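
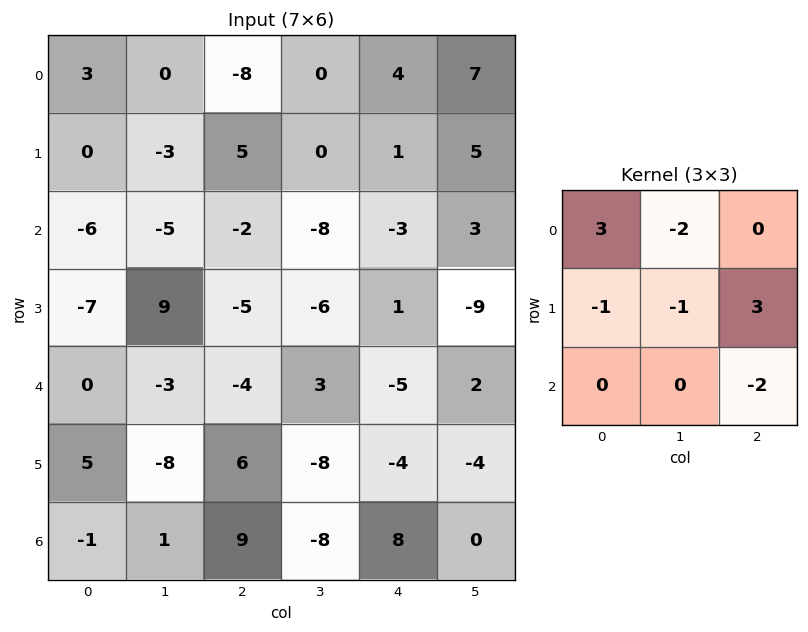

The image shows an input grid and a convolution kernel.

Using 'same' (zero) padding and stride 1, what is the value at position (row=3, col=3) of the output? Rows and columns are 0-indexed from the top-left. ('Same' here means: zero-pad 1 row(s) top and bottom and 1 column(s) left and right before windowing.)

The receptive field on the zero-padded input at this output position is [-2 -8 -3 / -5 -6 1 / -4 3 -5]. Elementwise product with the kernel and sum: -2·3 + -8·-2 + -5·-1 + -6·-1 + 1·3 + -5·-2.

34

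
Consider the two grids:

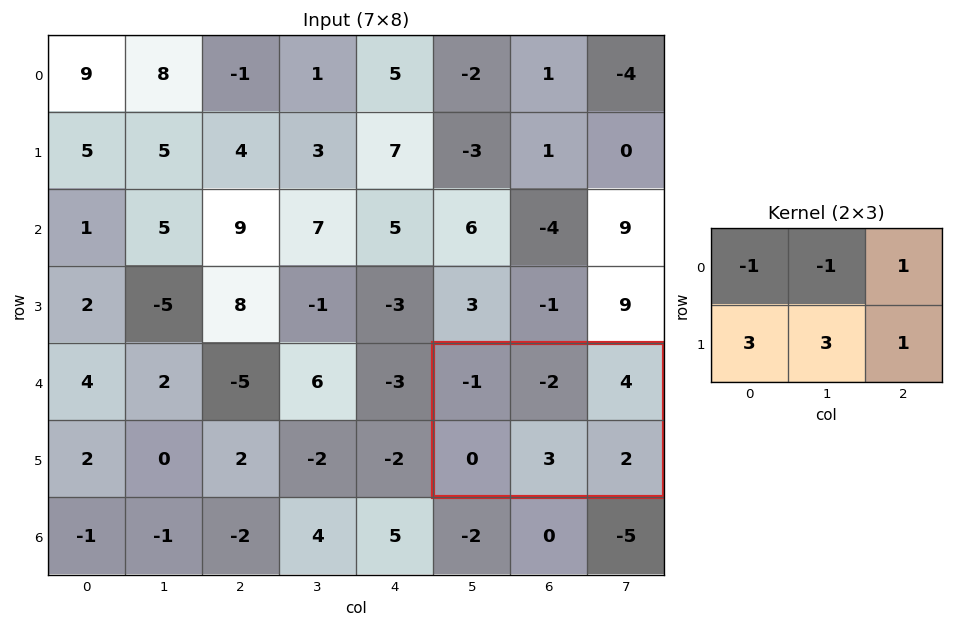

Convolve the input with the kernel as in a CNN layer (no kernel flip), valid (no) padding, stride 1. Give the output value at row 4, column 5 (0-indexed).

18

The receptive field on the input at this output position is [-1 -2 4 / 0 3 2]. Elementwise product with the kernel and sum: -1·-1 + -2·-1 + 4·1 + 0·3 + 3·3 + 2·1.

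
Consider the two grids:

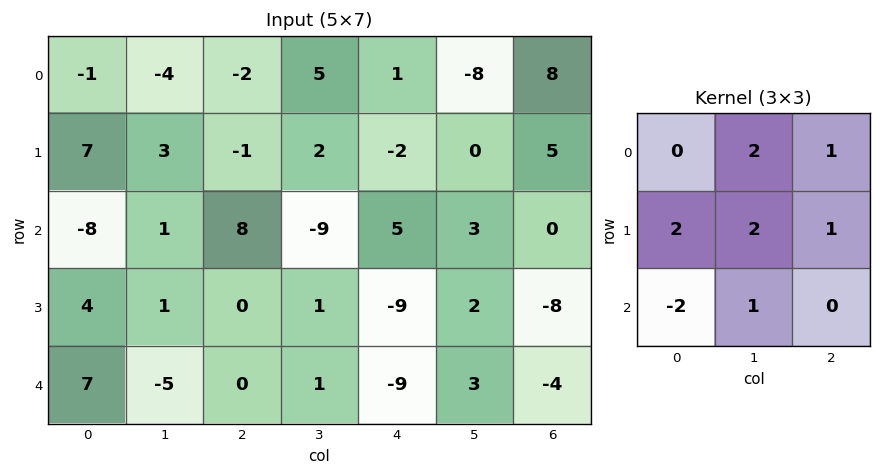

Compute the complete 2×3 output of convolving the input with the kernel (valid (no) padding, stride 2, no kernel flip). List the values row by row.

26 -14 -14
1 -19 5

Output[0,0]: The receptive field on the input at this output position is [-1 -4 -2 / 7 3 -1 / -8 1 8]. Elementwise product with the kernel and sum: -4·2 + -2·1 + 7·2 + 3·2 + -1·1 + -8·-2 + 1·1.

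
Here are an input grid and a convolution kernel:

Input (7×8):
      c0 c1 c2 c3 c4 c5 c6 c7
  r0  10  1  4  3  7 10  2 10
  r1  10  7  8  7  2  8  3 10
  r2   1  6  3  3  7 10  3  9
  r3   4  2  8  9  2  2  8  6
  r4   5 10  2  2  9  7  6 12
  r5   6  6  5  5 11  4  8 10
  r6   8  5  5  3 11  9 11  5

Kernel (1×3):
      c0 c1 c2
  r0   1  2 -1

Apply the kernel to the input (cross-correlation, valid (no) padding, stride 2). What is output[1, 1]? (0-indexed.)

The receptive field on the input at this output position is [3 3 7]. Elementwise product with the kernel and sum: 3·1 + 3·2 + 7·-1.

2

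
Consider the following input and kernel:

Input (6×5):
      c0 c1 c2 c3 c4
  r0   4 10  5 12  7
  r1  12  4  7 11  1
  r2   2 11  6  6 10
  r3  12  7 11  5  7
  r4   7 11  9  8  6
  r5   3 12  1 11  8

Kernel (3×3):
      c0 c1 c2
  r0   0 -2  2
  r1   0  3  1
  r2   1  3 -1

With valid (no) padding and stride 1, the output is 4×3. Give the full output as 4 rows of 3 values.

38 69 38
67 67 27
53 68 57
88 27 60

Output[0,0]: The receptive field on the input at this output position is [4 10 5 / 12 4 7 / 2 11 6]. Elementwise product with the kernel and sum: 10·-2 + 5·2 + 4·3 + 7·1 + 2·1 + 11·3 + 6·-1.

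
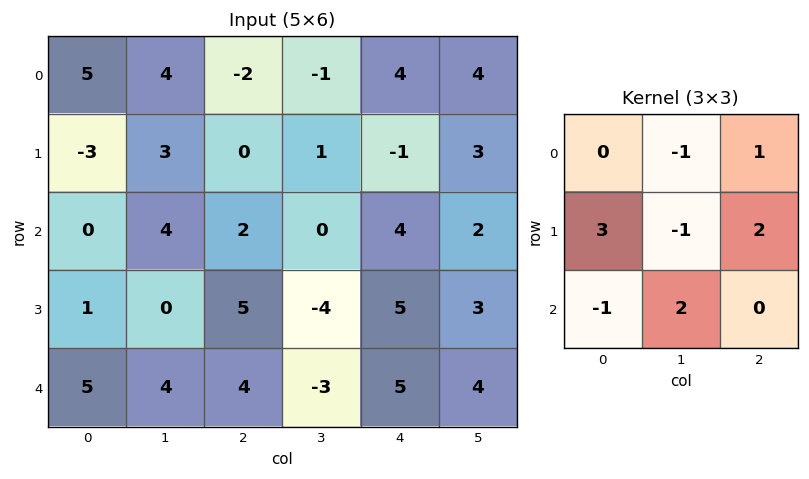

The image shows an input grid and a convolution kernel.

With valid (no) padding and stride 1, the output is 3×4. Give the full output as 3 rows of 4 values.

-10 12 0 18
-4 21 -1 18
14 -11 23 0

Output[0,0]: The receptive field on the input at this output position is [5 4 -2 / -3 3 0 / 0 4 2]. Elementwise product with the kernel and sum: 4·-1 + -2·1 + -3·3 + 3·-1 + 0·2 + 0·-1 + 4·2.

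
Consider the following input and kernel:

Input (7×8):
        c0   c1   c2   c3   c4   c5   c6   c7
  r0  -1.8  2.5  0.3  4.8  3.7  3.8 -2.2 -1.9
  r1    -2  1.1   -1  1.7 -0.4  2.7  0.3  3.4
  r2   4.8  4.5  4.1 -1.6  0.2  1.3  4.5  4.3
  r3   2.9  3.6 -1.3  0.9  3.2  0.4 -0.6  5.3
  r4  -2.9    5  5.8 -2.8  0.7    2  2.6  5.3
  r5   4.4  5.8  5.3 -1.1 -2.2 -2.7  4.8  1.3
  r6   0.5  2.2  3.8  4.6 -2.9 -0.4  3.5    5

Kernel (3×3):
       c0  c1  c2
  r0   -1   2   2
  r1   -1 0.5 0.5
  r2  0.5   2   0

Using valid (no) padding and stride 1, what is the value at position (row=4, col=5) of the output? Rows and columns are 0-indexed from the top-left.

The receptive field on the input at this output position is [2 2.6 5.3 / -2.7 4.8 1.3 / -0.4 3.5 5]. Elementwise product with the kernel and sum: 2·-1 + 2.6·2 + 5.3·2 + -2.7·-1 + 4.8·0.5 + 1.3·0.5 + -0.4·0.5 + 3.5·2.

26.35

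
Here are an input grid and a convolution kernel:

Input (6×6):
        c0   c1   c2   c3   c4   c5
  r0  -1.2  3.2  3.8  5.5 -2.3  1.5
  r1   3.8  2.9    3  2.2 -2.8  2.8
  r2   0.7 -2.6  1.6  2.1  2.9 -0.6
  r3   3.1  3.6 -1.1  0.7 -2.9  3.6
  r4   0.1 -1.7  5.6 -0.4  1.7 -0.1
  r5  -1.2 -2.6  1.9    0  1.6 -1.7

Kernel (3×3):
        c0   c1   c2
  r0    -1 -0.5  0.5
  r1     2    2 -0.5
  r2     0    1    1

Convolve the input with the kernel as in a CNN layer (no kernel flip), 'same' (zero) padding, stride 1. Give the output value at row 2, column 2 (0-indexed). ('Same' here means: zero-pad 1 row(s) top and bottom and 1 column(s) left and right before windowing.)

The receptive field on the zero-padded input at this output position is [2.9 3 2.2 / -2.6 1.6 2.1 / 3.6 -1.1 0.7]. Elementwise product with the kernel and sum: 2.9·-1 + 3·-0.5 + 2.2·0.5 + -2.6·2 + 1.6·2 + 2.1·-0.5 + -1.1·1 + 0.7·1.

-6.75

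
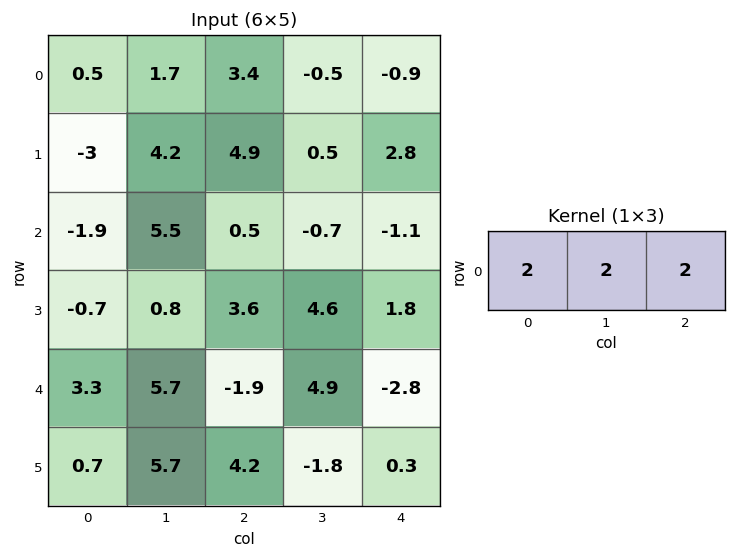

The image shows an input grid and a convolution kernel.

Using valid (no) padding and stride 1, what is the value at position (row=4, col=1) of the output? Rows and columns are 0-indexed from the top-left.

The receptive field on the input at this output position is [5.7 -1.9 4.9]. Elementwise product with the kernel and sum: 5.7·2 + -1.9·2 + 4.9·2.

17.4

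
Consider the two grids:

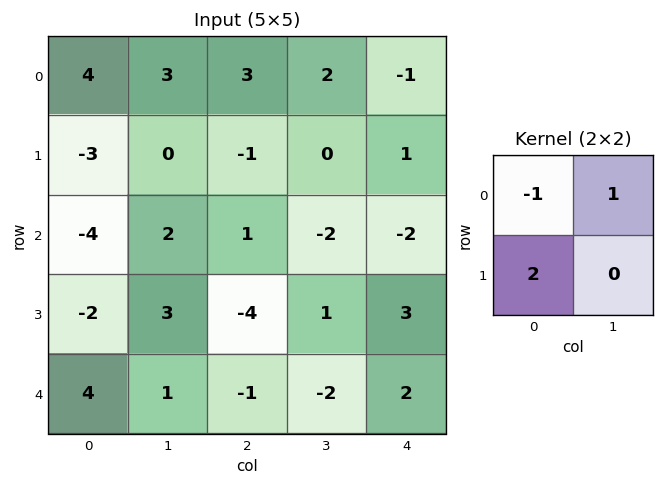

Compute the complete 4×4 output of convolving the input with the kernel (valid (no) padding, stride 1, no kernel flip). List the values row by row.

Output[0,0]: The receptive field on the input at this output position is [4 3 / -3 0]. Elementwise product with the kernel and sum: 4·-1 + 3·1 + -3·2.
Output[0,1]: The receptive field on the input at this output position is [3 3 / 0 -1]. Elementwise product with the kernel and sum: 3·-1 + 3·1 + 0·2.

-7 0 -3 -3
-5 3 3 -3
2 5 -11 2
13 -5 3 -2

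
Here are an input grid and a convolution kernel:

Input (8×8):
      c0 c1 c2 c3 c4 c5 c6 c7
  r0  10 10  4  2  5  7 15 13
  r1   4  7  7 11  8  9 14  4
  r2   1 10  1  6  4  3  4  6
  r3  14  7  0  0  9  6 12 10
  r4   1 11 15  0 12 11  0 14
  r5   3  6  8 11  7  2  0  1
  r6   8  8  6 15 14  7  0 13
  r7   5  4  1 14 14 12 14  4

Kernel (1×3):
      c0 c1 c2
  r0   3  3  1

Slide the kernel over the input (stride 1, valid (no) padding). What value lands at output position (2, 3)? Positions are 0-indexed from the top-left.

The receptive field on the input at this output position is [6 4 3]. Elementwise product with the kernel and sum: 6·3 + 4·3 + 3·1.

33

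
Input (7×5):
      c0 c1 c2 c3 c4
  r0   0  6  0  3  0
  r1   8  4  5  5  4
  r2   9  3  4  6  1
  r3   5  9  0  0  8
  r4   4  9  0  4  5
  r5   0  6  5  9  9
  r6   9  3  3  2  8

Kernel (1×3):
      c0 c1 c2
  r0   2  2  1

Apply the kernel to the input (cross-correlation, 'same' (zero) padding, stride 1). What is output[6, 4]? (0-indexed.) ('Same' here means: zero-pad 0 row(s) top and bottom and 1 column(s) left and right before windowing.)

20

The receptive field on the zero-padded input at this output position is [2 8 0]. Elementwise product with the kernel and sum: 2·2 + 8·2 + 0·1.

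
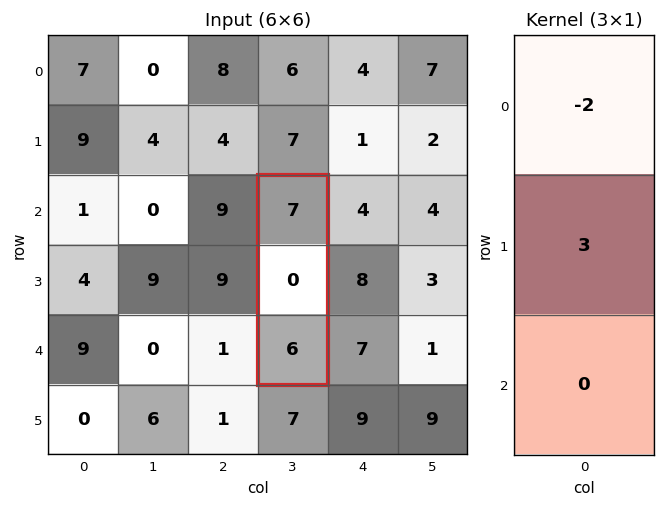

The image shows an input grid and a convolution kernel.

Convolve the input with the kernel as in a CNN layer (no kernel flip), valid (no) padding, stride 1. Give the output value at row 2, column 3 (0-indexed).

The receptive field on the input at this output position is [7 / 0 / 6]. Elementwise product with the kernel and sum: 7·-2 + 0·3.

-14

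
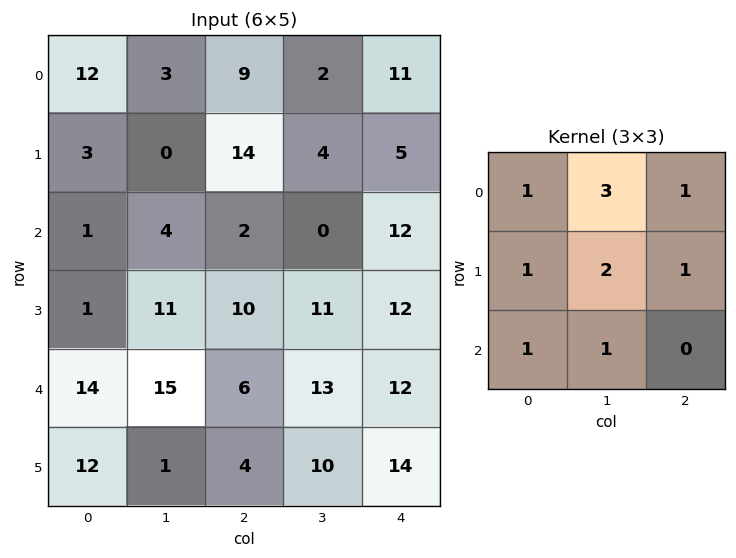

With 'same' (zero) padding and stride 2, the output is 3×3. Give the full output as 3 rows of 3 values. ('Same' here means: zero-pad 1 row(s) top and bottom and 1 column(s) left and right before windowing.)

30 37 33
16 75 66
69 97 108

Output[0,0]: The receptive field on the zero-padded input at this output position is [0 0 0 / 0 12 3 / 0 3 0]. Elementwise product with the kernel and sum: 0·1 + 0·3 + 0·1 + 0·1 + 12·2 + 3·1 + 0·1 + 3·1.
Output[0,1]: The receptive field on the zero-padded input at this output position is [0 0 0 / 3 9 2 / 0 14 4]. Elementwise product with the kernel and sum: 0·1 + 0·3 + 0·1 + 3·1 + 9·2 + 2·1 + 0·1 + 14·1.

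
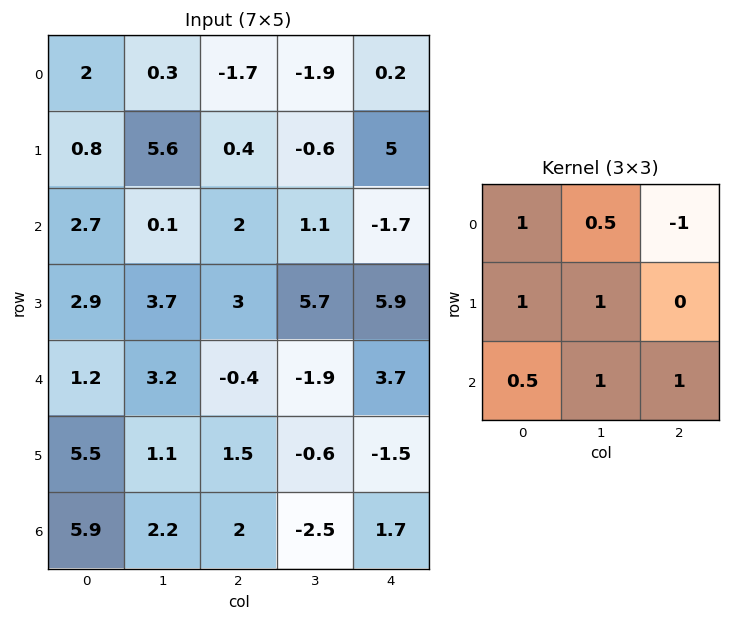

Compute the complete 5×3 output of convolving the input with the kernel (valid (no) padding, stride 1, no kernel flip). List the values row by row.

13.7 10.5 -2.65
14.15 19.05 11.3
10.75 6 14.55
11.5 3.75 -3.7
16.95 8.1 -3.95

Output[0,0]: The receptive field on the input at this output position is [2 0.3 -1.7 / 0.8 5.6 0.4 / 2.7 0.1 2]. Elementwise product with the kernel and sum: 2·1 + 0.3·0.5 + -1.7·-1 + 0.8·1 + 5.6·1 + 2.7·0.5 + 0.1·1 + 2·1.
Output[0,1]: The receptive field on the input at this output position is [0.3 -1.7 -1.9 / 5.6 0.4 -0.6 / 0.1 2 1.1]. Elementwise product with the kernel and sum: 0.3·1 + -1.7·0.5 + -1.9·-1 + 5.6·1 + 0.4·1 + 0.1·0.5 + 2·1 + 1.1·1.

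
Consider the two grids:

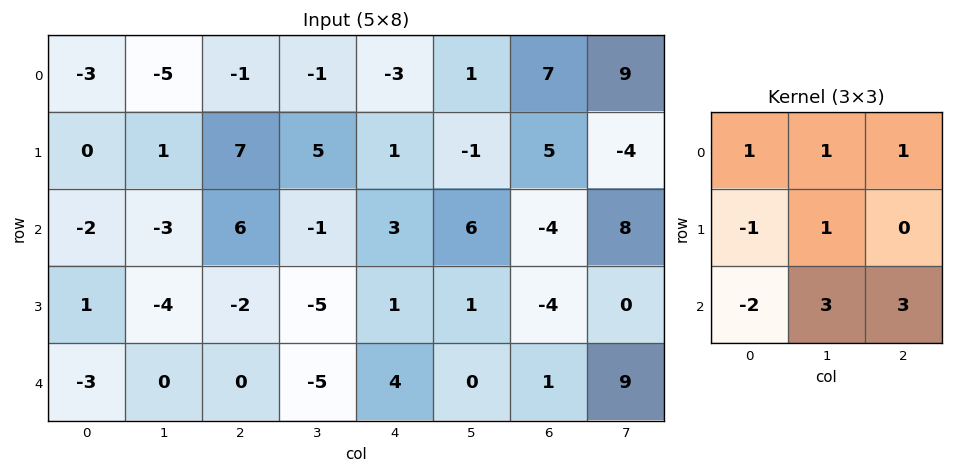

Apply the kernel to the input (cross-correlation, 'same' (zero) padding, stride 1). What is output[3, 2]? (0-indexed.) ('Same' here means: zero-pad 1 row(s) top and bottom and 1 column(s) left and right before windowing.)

-11

The receptive field on the zero-padded input at this output position is [-3 6 -1 / -4 -2 -5 / 0 0 -5]. Elementwise product with the kernel and sum: -3·1 + 6·1 + -1·1 + -4·-1 + -2·1 + 0·-2 + 0·3 + -5·3.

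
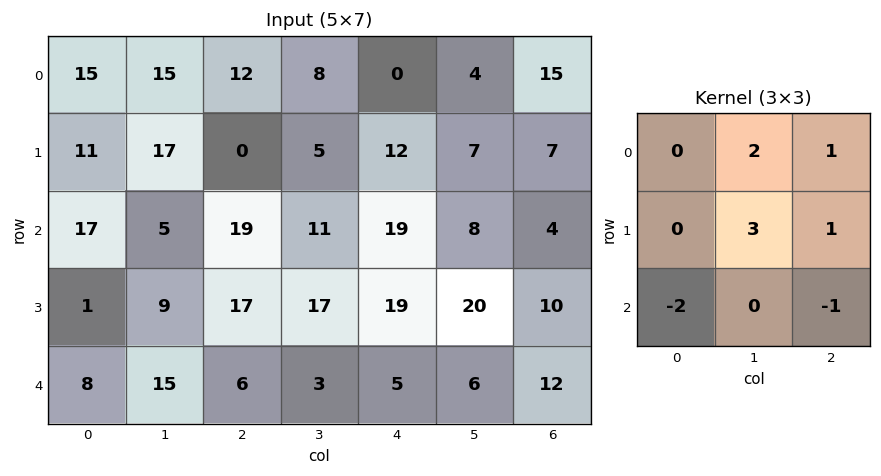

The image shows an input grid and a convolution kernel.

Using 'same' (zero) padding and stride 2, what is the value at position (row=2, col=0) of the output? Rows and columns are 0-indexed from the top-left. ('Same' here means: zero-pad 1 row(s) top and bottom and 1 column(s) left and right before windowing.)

50

The receptive field on the zero-padded input at this output position is [0 1 9 / 0 8 15 / 0 0 0]. Elementwise product with the kernel and sum: 1·2 + 9·1 + 8·3 + 15·1 + 0·-2 + 0·-1.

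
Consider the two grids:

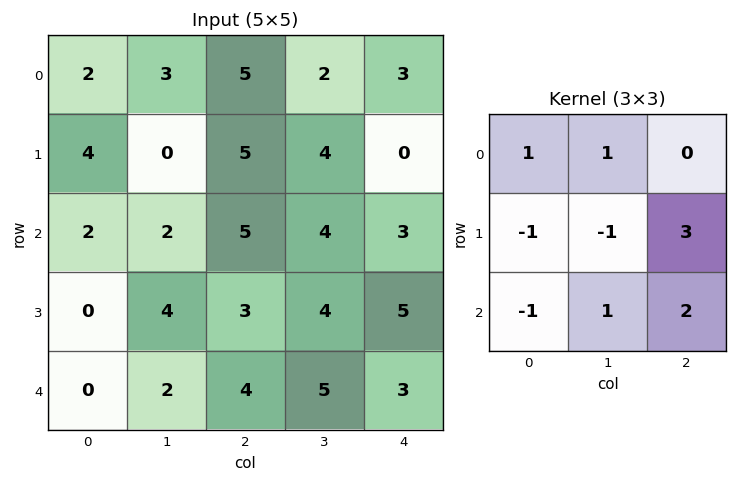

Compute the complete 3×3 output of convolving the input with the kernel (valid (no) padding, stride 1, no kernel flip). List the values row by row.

Output[0,0]: The receptive field on the input at this output position is [2 3 5 / 4 0 5 / 2 2 5]. Elementwise product with the kernel and sum: 2·1 + 3·1 + 4·-1 + 0·-1 + 5·3 + 2·-1 + 2·1 + 5·2.

26 26 3
25 17 20
19 24 24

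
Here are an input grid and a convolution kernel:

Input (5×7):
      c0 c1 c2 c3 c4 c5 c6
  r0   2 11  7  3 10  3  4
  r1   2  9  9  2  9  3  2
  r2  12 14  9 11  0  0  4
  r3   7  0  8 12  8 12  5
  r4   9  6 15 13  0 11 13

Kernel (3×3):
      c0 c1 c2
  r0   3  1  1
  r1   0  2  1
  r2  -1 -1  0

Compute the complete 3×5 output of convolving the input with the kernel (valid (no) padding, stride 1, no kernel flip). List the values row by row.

Output[0,0]: The receptive field on the input at this output position is [2 11 7 / 2 9 9 / 12 14 9]. Elementwise product with the kernel and sum: 2·3 + 11·1 + 7·1 + 9·2 + 9·1 + 12·-1 + 14·-1.
Output[0,1]: The receptive field on the input at this output position is [11 7 3 / 9 9 2 / 14 9 11]. Elementwise product with the kernel and sum: 11·3 + 7·1 + 3·1 + 9·2 + 2·1 + 14·-1 + 9·-1.

25 40 27 32 45
54 59 40 -2 16
52 69 42 48 22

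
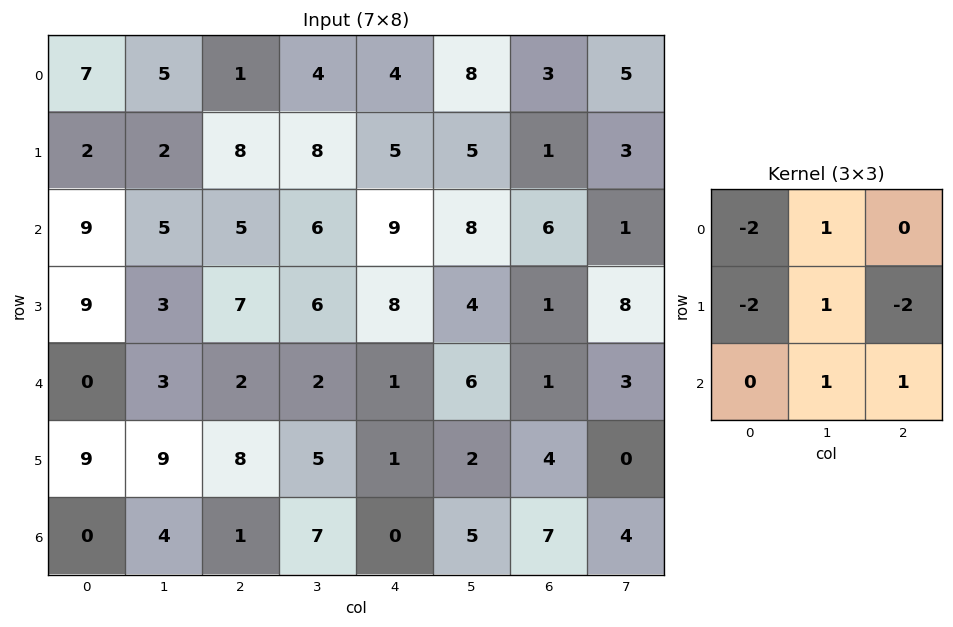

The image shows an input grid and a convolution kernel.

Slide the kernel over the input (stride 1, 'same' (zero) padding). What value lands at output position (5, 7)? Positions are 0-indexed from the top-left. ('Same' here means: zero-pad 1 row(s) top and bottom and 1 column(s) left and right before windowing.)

The receptive field on the zero-padded input at this output position is [1 3 0 / 4 0 0 / 7 4 0]. Elementwise product with the kernel and sum: 1·-2 + 3·1 + 4·-2 + 0·1 + 0·-2 + 4·1 + 0·1.

-3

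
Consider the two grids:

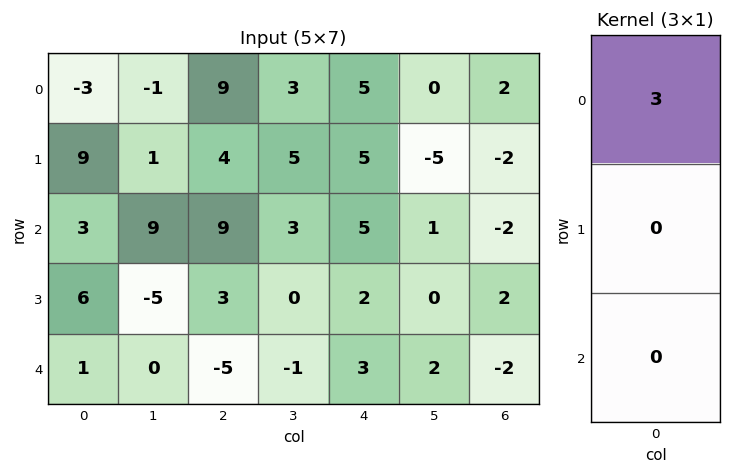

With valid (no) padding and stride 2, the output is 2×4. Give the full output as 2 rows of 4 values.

Output[0,0]: The receptive field on the input at this output position is [-3 / 9 / 3]. Elementwise product with the kernel and sum: -3·3.

-9 27 15 6
9 27 15 -6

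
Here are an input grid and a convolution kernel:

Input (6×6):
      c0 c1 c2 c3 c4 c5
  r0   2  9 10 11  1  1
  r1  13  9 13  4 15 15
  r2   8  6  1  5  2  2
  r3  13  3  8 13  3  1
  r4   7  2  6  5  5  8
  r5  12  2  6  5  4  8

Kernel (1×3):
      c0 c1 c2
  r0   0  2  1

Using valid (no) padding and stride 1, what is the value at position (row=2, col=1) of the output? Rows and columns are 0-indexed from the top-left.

7

The receptive field on the input at this output position is [6 1 5]. Elementwise product with the kernel and sum: 1·2 + 5·1.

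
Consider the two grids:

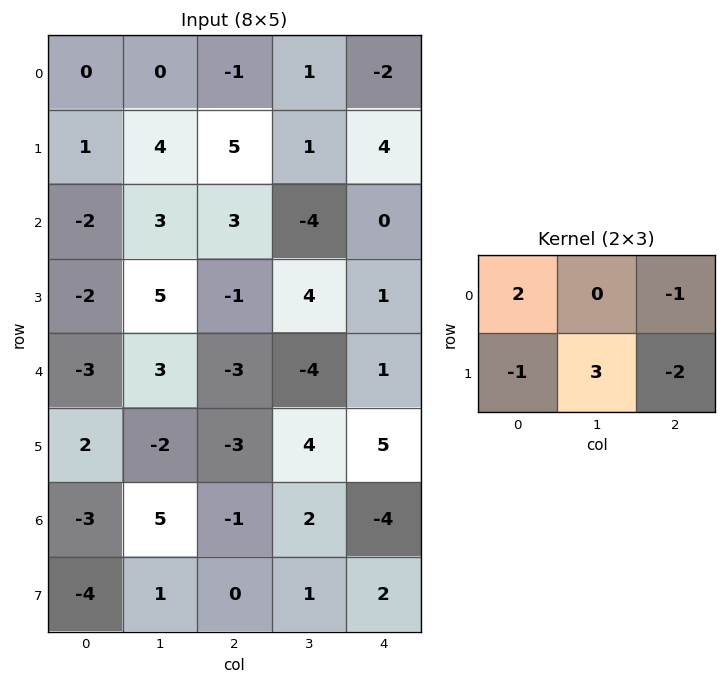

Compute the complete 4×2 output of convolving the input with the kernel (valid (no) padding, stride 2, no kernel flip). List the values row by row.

2 -10
12 17
-5 -2
2 1

Output[0,0]: The receptive field on the input at this output position is [0 0 -1 / 1 4 5]. Elementwise product with the kernel and sum: 0·2 + -1·-1 + 1·-1 + 4·3 + 5·-2.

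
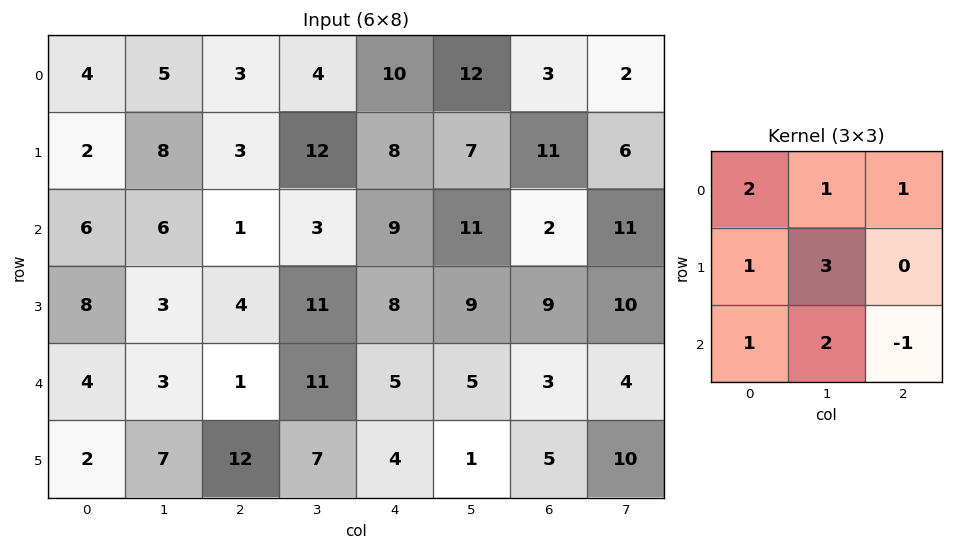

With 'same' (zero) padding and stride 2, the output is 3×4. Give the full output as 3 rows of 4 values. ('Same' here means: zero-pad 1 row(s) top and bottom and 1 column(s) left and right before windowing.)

Output[0,0]: The receptive field on the zero-padded input at this output position is [0 0 0 / 0 4 5 / 0 2 8]. Elementwise product with the kernel and sum: 0·2 + 0·1 + 0·1 + 0·1 + 4·3 + 0·1 + 2·2 + 8·-1.

8 16 55 44
41 40 87 65
20 51 79 52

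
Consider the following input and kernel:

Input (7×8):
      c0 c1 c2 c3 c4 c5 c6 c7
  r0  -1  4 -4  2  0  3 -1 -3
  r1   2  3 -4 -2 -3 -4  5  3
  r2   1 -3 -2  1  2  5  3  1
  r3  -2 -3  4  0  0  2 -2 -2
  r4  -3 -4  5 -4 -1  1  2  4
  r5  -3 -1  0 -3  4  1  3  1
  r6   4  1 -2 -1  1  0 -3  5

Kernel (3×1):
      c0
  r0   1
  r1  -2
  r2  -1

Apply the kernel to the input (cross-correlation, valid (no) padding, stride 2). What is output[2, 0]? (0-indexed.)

The receptive field on the input at this output position is [-3 / -3 / 4]. Elementwise product with the kernel and sum: -3·1 + -3·-2 + 4·-1.

-1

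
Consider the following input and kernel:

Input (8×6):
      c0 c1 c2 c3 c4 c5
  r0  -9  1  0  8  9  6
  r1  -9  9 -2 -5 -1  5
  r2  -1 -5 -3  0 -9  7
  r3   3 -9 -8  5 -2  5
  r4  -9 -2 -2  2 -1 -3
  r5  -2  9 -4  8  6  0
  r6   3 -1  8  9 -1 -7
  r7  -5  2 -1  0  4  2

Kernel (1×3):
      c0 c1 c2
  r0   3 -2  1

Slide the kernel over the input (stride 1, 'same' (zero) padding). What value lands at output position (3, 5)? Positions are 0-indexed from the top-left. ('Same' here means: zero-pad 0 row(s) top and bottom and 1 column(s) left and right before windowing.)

-16

The receptive field on the zero-padded input at this output position is [-2 5 0]. Elementwise product with the kernel and sum: -2·3 + 5·-2 + 0·1.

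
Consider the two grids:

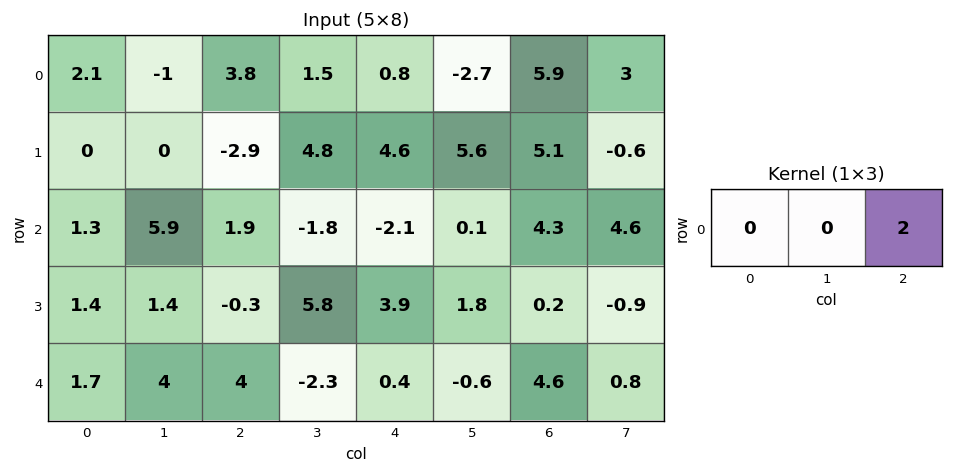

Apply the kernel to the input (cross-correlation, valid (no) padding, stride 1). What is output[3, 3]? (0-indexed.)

3.6

The receptive field on the input at this output position is [5.8 3.9 1.8]. Elementwise product with the kernel and sum: 1.8·2.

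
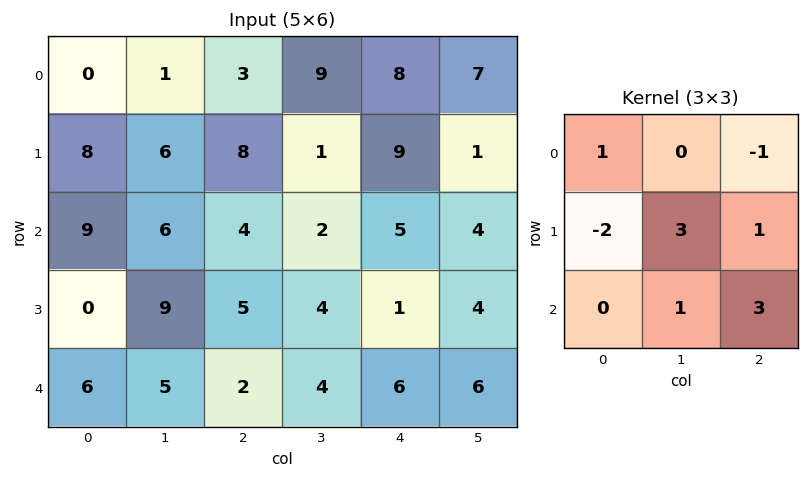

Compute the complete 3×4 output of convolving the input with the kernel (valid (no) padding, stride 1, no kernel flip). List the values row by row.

25 15 8 45
28 24 9 28
48 19 24 21

Output[0,0]: The receptive field on the input at this output position is [0 1 3 / 8 6 8 / 9 6 4]. Elementwise product with the kernel and sum: 0·1 + 3·-1 + 8·-2 + 6·3 + 8·1 + 6·1 + 4·3.
Output[0,1]: The receptive field on the input at this output position is [1 3 9 / 6 8 1 / 6 4 2]. Elementwise product with the kernel and sum: 1·1 + 9·-1 + 6·-2 + 8·3 + 1·1 + 4·1 + 2·3.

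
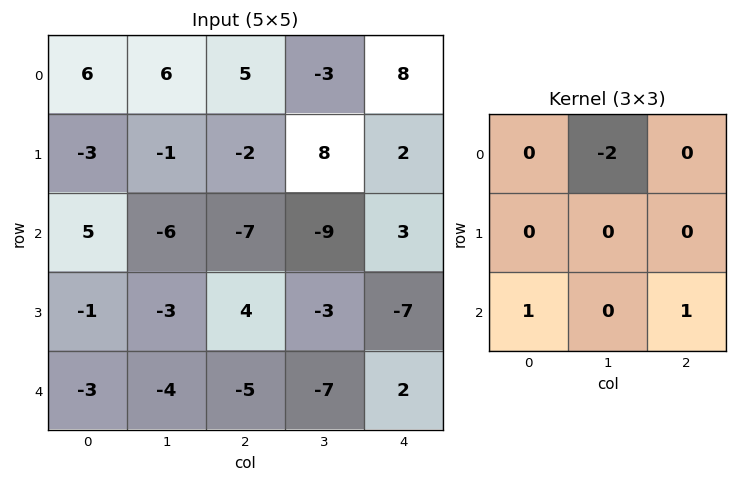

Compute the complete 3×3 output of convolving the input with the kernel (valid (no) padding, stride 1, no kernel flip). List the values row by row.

Output[0,0]: The receptive field on the input at this output position is [6 6 5 / -3 -1 -2 / 5 -6 -7]. Elementwise product with the kernel and sum: 6·-2 + 5·1 + -7·1.
Output[0,1]: The receptive field on the input at this output position is [6 5 -3 / -1 -2 8 / -6 -7 -9]. Elementwise product with the kernel and sum: 5·-2 + -6·1 + -9·1.

-14 -25 2
5 -2 -19
4 3 15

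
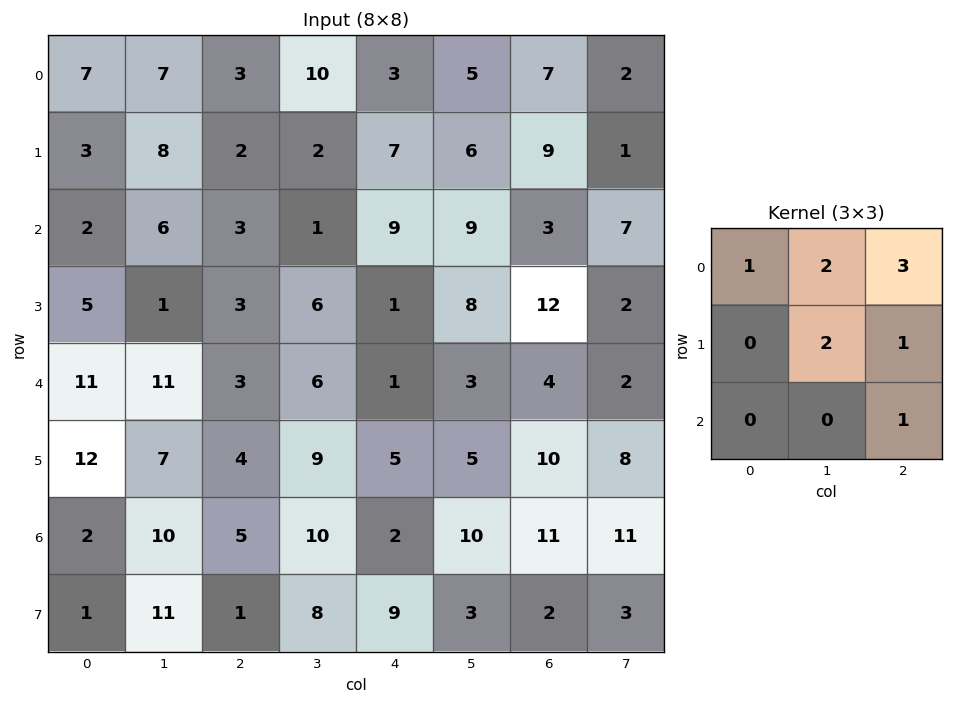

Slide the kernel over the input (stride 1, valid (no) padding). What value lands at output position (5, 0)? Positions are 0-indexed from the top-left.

64

The receptive field on the input at this output position is [12 7 4 / 2 10 5 / 1 11 1]. Elementwise product with the kernel and sum: 12·1 + 7·2 + 4·3 + 10·2 + 5·1 + 1·1.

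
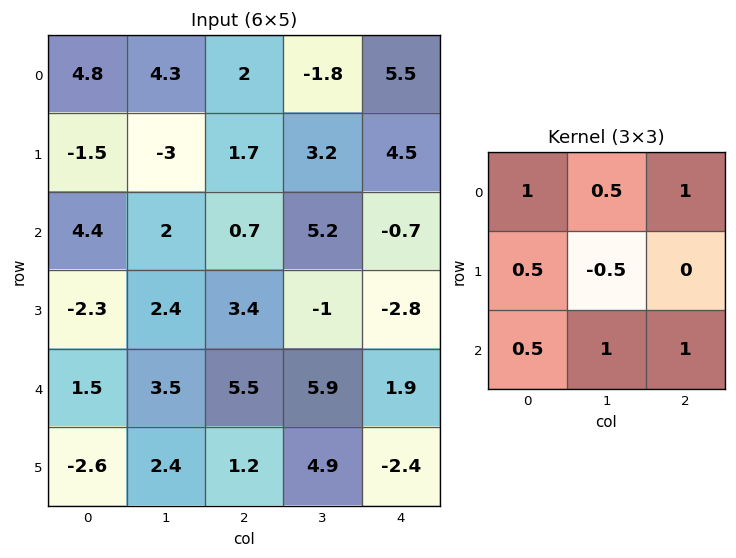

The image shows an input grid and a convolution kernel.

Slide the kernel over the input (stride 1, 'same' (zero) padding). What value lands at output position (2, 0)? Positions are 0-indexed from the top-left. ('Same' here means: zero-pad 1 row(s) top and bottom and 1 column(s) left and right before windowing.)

The receptive field on the zero-padded input at this output position is [0 -1.5 -3 / 0 4.4 2 / 0 -2.3 2.4]. Elementwise product with the kernel and sum: 0·1 + -1.5·0.5 + -3·1 + 0·0.5 + 4.4·-0.5 + 0·0.5 + -2.3·1 + 2.4·1.

-5.85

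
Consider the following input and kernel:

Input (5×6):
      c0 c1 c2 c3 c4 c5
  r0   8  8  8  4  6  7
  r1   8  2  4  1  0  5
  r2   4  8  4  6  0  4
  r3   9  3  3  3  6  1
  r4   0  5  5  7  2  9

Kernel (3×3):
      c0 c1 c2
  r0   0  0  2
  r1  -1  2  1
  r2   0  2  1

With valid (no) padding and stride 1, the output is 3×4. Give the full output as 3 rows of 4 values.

Output[0,0]: The receptive field on the input at this output position is [8 8 8 / 8 2 4 / 4 8 4]. Elementwise product with the kernel and sum: 8·2 + 8·-1 + 2·2 + 4·1 + 8·2 + 4·1.

36 29 22 22
33 17 20 21
23 35 25 31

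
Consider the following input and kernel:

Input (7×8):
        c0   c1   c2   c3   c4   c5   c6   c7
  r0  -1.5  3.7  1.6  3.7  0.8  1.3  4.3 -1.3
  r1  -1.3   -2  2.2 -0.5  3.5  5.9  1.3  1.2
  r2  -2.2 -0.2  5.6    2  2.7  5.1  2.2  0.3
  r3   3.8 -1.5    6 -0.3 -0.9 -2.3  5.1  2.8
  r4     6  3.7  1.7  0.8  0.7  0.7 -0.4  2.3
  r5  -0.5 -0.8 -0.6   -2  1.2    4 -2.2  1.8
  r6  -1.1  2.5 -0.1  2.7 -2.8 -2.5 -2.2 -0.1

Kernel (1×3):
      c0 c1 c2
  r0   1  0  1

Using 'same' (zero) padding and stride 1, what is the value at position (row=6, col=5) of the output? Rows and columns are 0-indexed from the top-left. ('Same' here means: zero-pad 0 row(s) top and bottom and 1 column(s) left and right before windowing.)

-5

The receptive field on the zero-padded input at this output position is [-2.8 -2.5 -2.2]. Elementwise product with the kernel and sum: -2.8·1 + -2.2·1.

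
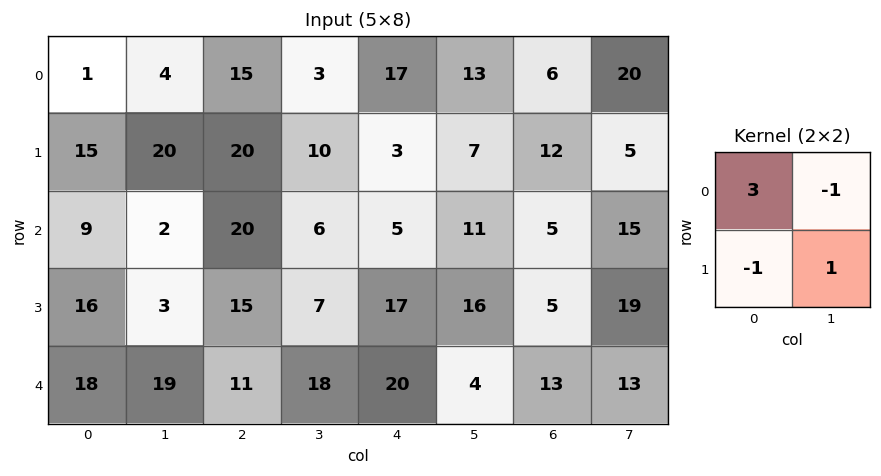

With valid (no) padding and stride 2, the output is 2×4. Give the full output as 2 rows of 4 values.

4 32 42 -9
12 46 3 14

Output[0,0]: The receptive field on the input at this output position is [1 4 / 15 20]. Elementwise product with the kernel and sum: 1·3 + 4·-1 + 15·-1 + 20·1.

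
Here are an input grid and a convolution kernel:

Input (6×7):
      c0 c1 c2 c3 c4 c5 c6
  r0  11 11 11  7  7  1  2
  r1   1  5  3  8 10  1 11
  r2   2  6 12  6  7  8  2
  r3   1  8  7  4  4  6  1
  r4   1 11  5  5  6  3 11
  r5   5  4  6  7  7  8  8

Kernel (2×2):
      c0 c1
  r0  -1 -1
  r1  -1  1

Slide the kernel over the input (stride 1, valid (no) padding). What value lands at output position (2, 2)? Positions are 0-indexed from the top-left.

-21

The receptive field on the input at this output position is [12 6 / 7 4]. Elementwise product with the kernel and sum: 12·-1 + 6·-1 + 7·-1 + 4·1.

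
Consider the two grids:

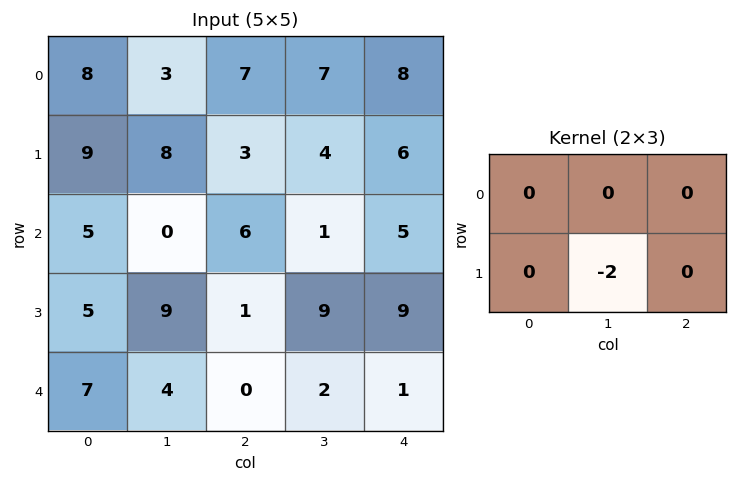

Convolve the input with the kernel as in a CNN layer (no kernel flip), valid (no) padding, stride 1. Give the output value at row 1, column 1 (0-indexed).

The receptive field on the input at this output position is [8 3 4 / 0 6 1]. Elementwise product with the kernel and sum: 6·-2.

-12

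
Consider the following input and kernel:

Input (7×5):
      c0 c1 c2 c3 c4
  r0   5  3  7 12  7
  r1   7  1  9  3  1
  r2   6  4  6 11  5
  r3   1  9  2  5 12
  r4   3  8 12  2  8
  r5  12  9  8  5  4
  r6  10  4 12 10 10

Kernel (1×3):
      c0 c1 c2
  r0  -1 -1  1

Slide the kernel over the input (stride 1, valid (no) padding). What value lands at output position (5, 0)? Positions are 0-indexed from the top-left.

-13

The receptive field on the input at this output position is [12 9 8]. Elementwise product with the kernel and sum: 12·-1 + 9·-1 + 8·1.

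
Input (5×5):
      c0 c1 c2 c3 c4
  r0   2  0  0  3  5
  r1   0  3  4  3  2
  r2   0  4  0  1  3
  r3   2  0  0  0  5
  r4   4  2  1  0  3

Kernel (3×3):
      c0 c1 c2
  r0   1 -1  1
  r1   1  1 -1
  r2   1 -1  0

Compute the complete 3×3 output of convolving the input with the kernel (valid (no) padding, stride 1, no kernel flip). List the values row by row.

-3 11 6
7 5 1
0 6 -2

Output[0,0]: The receptive field on the input at this output position is [2 0 0 / 0 3 4 / 0 4 0]. Elementwise product with the kernel and sum: 2·1 + 0·-1 + 0·1 + 0·1 + 3·1 + 4·-1 + 0·1 + 4·-1.
Output[0,1]: The receptive field on the input at this output position is [0 0 3 / 3 4 3 / 4 0 1]. Elementwise product with the kernel and sum: 0·1 + 0·-1 + 3·1 + 3·1 + 4·1 + 3·-1 + 4·1 + 0·-1.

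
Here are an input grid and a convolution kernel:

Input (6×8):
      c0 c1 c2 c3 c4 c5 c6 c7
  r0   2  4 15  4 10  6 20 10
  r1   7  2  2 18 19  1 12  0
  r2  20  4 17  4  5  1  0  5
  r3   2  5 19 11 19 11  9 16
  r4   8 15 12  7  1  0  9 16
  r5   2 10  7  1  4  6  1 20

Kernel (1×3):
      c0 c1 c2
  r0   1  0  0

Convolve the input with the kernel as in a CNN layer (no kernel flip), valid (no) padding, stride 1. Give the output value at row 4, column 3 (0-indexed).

The receptive field on the input at this output position is [7 1 0]. Elementwise product with the kernel and sum: 7·1.

7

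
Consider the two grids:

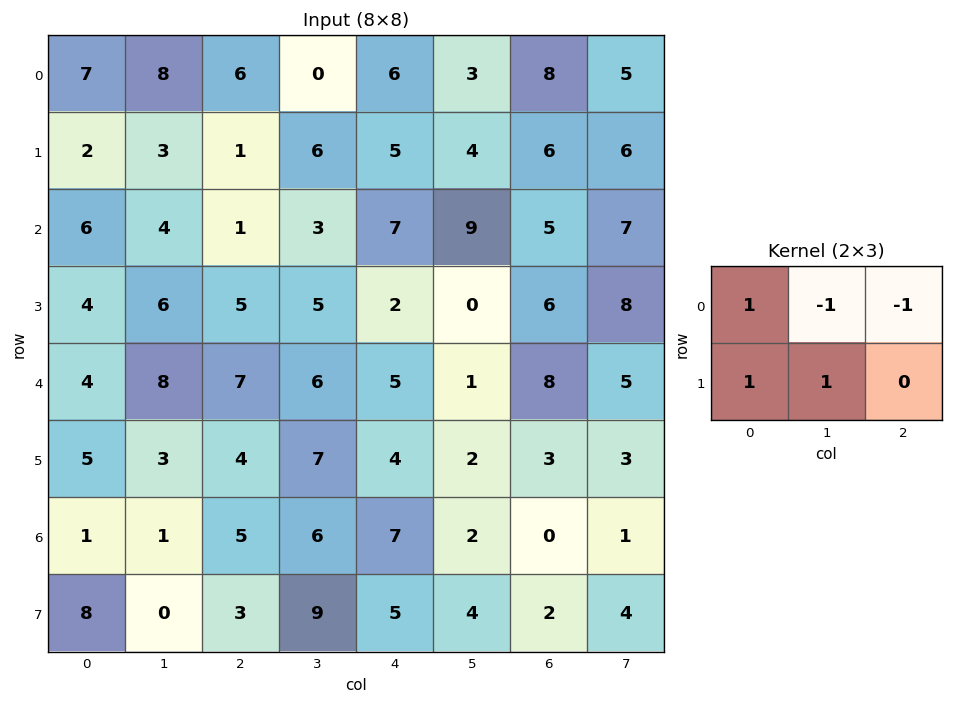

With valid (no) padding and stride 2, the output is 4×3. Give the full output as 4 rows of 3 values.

Output[0,0]: The receptive field on the input at this output position is [7 8 6 / 2 3 1]. Elementwise product with the kernel and sum: 7·1 + 8·-1 + 6·-1 + 2·1 + 3·1.
Output[0,1]: The receptive field on the input at this output position is [6 0 6 / 1 6 5]. Elementwise product with the kernel and sum: 6·1 + 0·-1 + 6·-1 + 1·1 + 6·1.

-2 7 4
11 1 -5
-3 7 2
3 4 14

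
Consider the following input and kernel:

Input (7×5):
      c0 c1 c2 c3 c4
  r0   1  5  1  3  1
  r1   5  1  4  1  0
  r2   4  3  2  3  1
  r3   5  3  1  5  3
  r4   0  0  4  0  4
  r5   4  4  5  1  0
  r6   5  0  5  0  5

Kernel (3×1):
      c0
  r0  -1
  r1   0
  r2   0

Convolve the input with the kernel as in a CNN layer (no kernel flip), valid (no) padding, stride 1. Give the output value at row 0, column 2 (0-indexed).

-1

The receptive field on the input at this output position is [1 / 4 / 2]. Elementwise product with the kernel and sum: 1·-1.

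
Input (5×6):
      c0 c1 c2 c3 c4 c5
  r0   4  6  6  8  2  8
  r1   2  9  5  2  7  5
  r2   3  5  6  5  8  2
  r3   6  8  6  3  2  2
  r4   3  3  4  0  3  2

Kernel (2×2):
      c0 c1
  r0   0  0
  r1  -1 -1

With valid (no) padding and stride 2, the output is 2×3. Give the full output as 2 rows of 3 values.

Output[0,0]: The receptive field on the input at this output position is [4 6 / 2 9]. Elementwise product with the kernel and sum: 2·-1 + 9·-1.
Output[0,1]: The receptive field on the input at this output position is [6 8 / 5 2]. Elementwise product with the kernel and sum: 5·-1 + 2·-1.

-11 -7 -12
-14 -9 -4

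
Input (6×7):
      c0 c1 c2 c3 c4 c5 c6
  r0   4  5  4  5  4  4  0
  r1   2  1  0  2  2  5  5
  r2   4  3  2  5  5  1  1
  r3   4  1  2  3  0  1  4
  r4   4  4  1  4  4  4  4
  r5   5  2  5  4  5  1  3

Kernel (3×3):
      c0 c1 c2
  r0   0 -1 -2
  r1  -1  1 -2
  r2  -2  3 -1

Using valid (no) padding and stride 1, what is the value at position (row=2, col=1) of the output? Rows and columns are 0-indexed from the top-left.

-26

The receptive field on the input at this output position is [3 2 5 / 1 2 3 / 4 1 4]. Elementwise product with the kernel and sum: 2·-1 + 5·-2 + 1·-1 + 2·1 + 3·-2 + 4·-2 + 1·3 + 4·-1.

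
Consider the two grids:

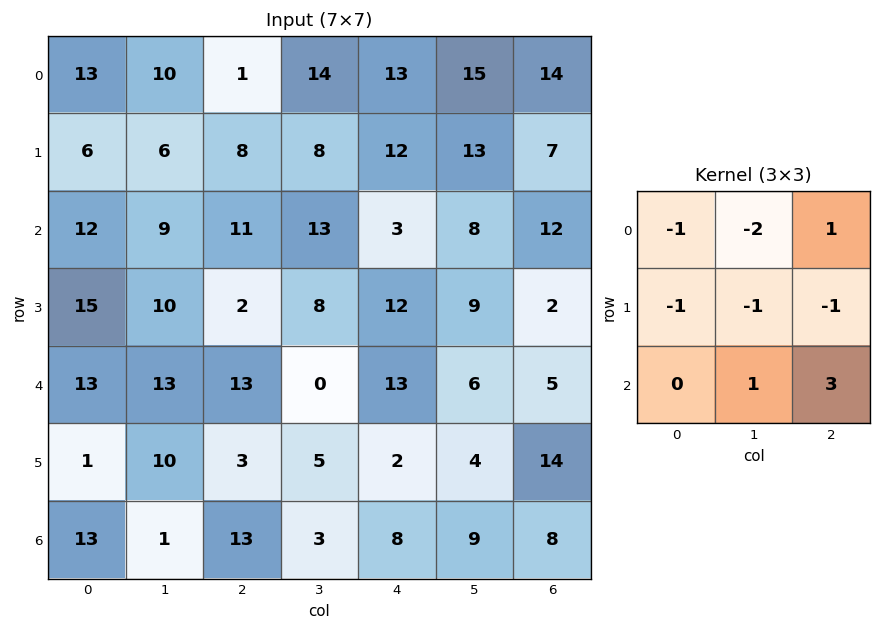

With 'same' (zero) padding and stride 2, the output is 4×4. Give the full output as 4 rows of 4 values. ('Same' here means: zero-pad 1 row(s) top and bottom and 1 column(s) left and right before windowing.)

Output[0,0]: The receptive field on the zero-padded input at this output position is [0 0 0 / 0 13 10 / 0 6 6]. Elementwise product with the kernel and sum: 0·-1 + 0·-2 + 0·1 + 0·-1 + 13·-1 + 10·-1 + 6·1 + 6·3.

1 7 9 -22
18 -21 -4 -45
-15 -14 -28 -10
-6 -28 -25 -49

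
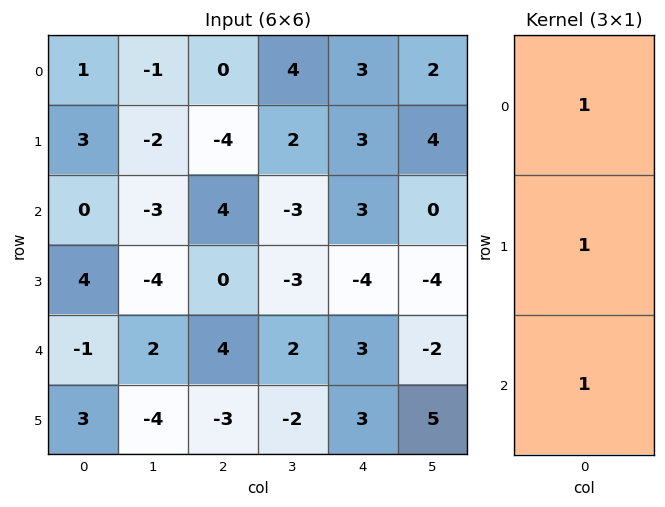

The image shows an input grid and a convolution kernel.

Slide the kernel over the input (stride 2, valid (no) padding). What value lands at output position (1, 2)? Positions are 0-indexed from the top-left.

2

The receptive field on the input at this output position is [3 / -4 / 3]. Elementwise product with the kernel and sum: 3·1 + -4·1 + 3·1.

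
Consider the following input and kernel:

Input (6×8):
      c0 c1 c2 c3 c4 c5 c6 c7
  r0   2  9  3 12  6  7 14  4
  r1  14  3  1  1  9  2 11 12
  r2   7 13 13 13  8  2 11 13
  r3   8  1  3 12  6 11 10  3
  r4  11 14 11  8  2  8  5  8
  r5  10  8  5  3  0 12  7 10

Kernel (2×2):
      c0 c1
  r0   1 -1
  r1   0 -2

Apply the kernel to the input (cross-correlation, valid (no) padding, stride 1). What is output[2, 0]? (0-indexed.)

-8

The receptive field on the input at this output position is [7 13 / 8 1]. Elementwise product with the kernel and sum: 7·1 + 13·-1 + 1·-2.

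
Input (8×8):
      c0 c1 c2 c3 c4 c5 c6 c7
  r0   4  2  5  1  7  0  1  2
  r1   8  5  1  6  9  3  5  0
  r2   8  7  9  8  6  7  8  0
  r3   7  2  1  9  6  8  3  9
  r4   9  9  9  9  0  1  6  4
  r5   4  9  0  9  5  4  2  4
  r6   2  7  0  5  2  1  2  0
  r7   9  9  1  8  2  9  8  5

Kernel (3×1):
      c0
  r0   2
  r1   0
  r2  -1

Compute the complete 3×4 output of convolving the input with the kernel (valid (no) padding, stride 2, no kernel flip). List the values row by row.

Output[0,0]: The receptive field on the input at this output position is [4 / 8 / 8]. Elementwise product with the kernel and sum: 4·2 + 8·-1.

0 1 8 -6
7 9 12 10
16 18 -2 10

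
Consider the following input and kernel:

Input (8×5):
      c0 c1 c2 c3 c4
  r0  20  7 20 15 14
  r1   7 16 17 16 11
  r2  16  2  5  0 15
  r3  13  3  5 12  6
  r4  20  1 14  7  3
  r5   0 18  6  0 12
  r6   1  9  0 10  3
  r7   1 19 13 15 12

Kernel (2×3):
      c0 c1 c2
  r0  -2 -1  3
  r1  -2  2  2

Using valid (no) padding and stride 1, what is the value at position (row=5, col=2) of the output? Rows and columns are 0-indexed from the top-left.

50

The receptive field on the input at this output position is [6 0 12 / 0 10 3]. Elementwise product with the kernel and sum: 6·-2 + 0·-1 + 12·3 + 0·-2 + 10·2 + 3·2.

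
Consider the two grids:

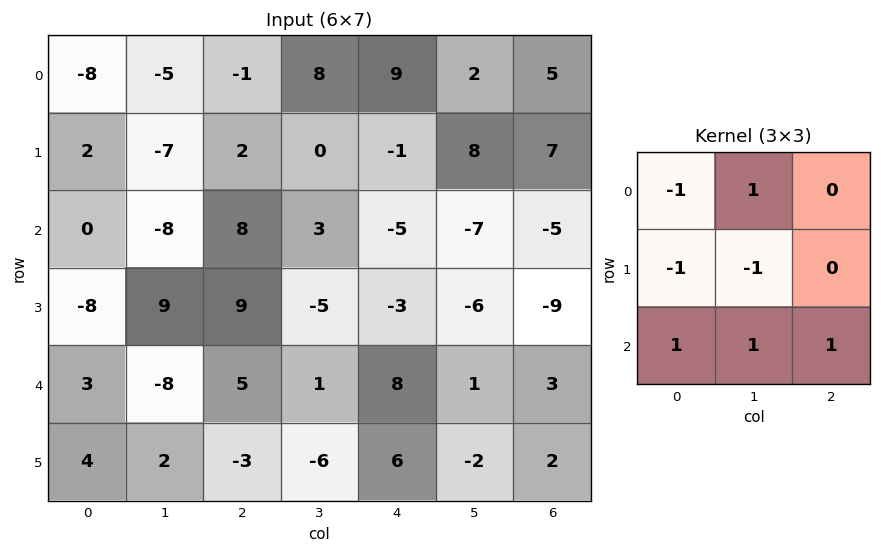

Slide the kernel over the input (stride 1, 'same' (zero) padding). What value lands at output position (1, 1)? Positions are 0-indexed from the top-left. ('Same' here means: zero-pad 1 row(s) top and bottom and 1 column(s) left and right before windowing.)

The receptive field on the zero-padded input at this output position is [-8 -5 -1 / 2 -7 2 / 0 -8 8]. Elementwise product with the kernel and sum: -8·-1 + -5·1 + 2·-1 + -7·-1 + 0·1 + -8·1 + 8·1.

8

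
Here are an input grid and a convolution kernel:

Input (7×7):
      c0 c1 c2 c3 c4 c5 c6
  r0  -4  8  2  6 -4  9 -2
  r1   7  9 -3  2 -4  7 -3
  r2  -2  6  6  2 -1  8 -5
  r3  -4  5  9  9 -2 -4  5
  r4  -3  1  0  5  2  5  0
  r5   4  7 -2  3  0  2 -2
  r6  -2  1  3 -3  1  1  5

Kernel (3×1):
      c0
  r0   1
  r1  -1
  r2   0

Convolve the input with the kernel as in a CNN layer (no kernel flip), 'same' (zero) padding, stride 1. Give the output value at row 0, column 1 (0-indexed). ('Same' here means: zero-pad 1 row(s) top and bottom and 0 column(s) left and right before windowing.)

-8

The receptive field on the zero-padded input at this output position is [0 / 8 / 9]. Elementwise product with the kernel and sum: 0·1 + 8·-1.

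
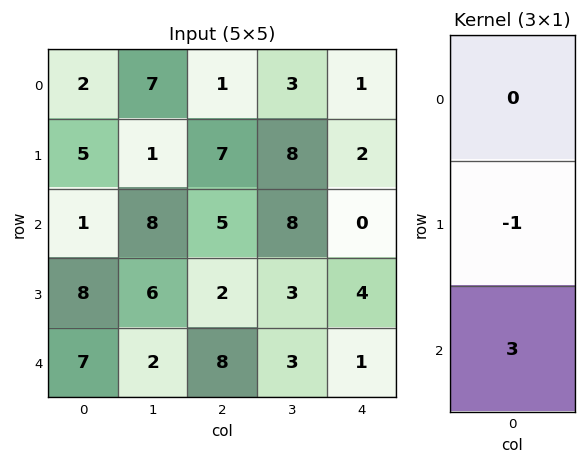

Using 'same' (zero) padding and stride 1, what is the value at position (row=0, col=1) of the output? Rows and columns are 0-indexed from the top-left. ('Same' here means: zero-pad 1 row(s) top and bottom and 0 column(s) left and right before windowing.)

The receptive field on the zero-padded input at this output position is [0 / 7 / 1]. Elementwise product with the kernel and sum: 7·-1 + 1·3.

-4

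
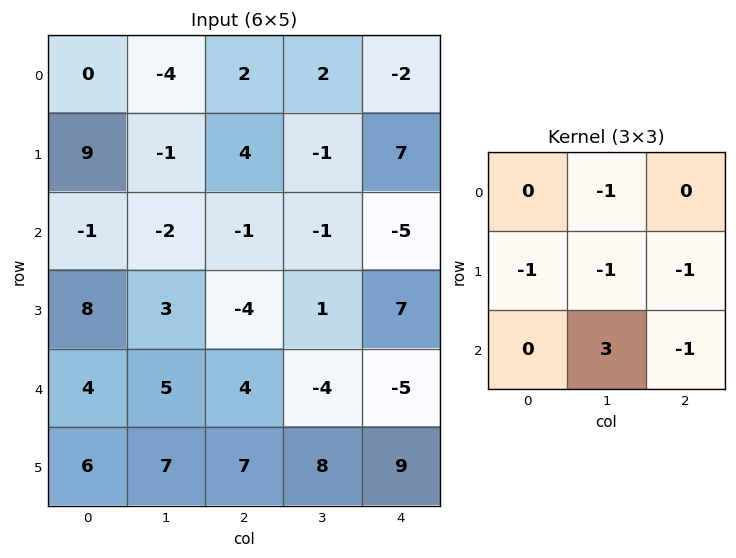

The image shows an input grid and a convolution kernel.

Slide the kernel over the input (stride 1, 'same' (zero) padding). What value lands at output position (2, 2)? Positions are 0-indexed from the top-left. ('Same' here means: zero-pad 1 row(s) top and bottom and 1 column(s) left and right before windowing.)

The receptive field on the zero-padded input at this output position is [-1 4 -1 / -2 -1 -1 / 3 -4 1]. Elementwise product with the kernel and sum: 4·-1 + -2·-1 + -1·-1 + -1·-1 + -4·3 + 1·-1.

-13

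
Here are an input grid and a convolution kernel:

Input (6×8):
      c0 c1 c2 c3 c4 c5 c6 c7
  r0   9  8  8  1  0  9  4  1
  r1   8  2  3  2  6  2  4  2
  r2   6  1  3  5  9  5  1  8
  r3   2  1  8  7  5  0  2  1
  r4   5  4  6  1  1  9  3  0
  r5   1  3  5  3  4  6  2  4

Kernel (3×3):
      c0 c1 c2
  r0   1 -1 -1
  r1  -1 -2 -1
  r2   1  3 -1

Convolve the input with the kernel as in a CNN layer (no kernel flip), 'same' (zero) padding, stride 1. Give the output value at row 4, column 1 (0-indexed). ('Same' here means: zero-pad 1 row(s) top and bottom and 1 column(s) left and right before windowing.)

-21

The receptive field on the zero-padded input at this output position is [2 1 8 / 5 4 6 / 1 3 5]. Elementwise product with the kernel and sum: 2·1 + 1·-1 + 8·-1 + 5·-1 + 4·-2 + 6·-1 + 1·1 + 3·3 + 5·-1.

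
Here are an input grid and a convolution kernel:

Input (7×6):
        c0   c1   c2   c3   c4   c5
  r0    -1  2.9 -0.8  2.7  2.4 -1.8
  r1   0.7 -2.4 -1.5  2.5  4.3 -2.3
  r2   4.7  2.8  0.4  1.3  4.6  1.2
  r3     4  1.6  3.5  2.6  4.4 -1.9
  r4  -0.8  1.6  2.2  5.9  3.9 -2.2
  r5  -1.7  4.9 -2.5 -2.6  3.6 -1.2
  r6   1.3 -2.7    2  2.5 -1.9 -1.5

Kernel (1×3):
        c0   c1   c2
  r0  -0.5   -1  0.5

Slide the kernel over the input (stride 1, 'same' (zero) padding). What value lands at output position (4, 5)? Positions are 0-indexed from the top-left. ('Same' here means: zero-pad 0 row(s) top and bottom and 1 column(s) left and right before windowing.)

0.25

The receptive field on the zero-padded input at this output position is [3.9 -2.2 0]. Elementwise product with the kernel and sum: 3.9·-0.5 + -2.2·-1 + 0·0.5.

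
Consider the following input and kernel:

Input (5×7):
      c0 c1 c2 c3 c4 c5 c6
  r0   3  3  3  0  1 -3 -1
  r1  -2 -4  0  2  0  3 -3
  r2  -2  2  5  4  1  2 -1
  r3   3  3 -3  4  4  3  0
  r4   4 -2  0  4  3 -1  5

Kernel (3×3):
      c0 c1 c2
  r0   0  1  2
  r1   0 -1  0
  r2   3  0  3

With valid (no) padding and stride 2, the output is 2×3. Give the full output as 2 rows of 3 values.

22 18 -8
21 11 21

Output[0,0]: The receptive field on the input at this output position is [3 3 3 / -2 -4 0 / -2 2 5]. Elementwise product with the kernel and sum: 3·1 + 3·2 + -4·-1 + -2·3 + 5·3.
Output[0,1]: The receptive field on the input at this output position is [3 0 1 / 0 2 0 / 5 4 1]. Elementwise product with the kernel and sum: 0·1 + 1·2 + 2·-1 + 5·3 + 1·3.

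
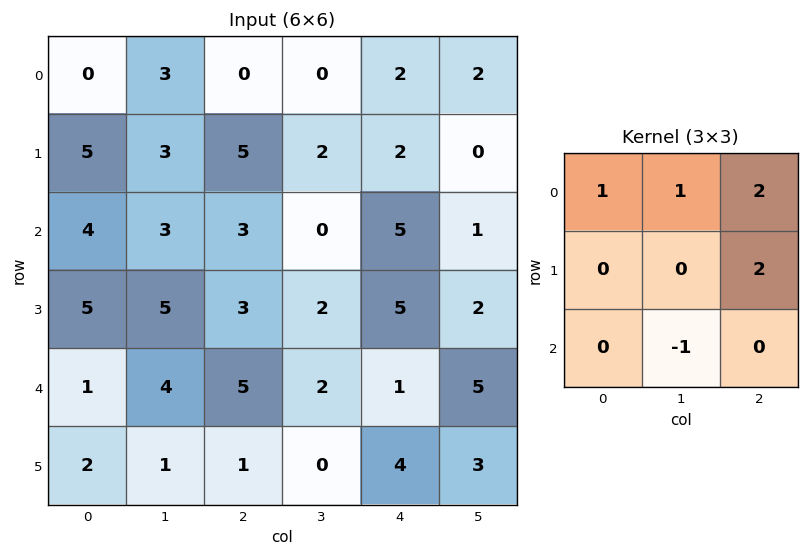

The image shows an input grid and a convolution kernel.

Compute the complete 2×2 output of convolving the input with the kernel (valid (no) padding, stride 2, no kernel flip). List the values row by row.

10 8
15 21

Output[0,0]: The receptive field on the input at this output position is [0 3 0 / 5 3 5 / 4 3 3]. Elementwise product with the kernel and sum: 0·1 + 3·1 + 0·2 + 5·2 + 3·-1.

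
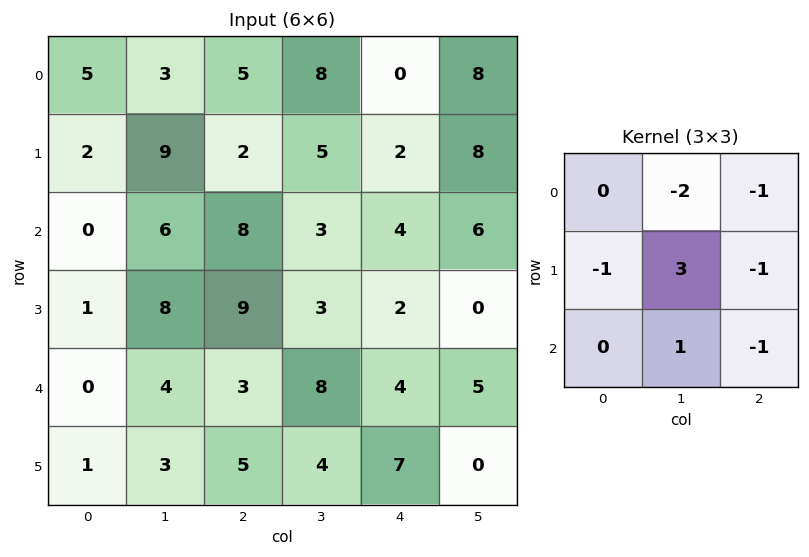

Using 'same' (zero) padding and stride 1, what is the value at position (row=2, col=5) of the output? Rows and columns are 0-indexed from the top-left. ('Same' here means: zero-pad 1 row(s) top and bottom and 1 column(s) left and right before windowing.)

-2

The receptive field on the zero-padded input at this output position is [2 8 0 / 4 6 0 / 2 0 0]. Elementwise product with the kernel and sum: 8·-2 + 0·-1 + 4·-1 + 6·3 + 0·-1 + 0·1 + 0·-1.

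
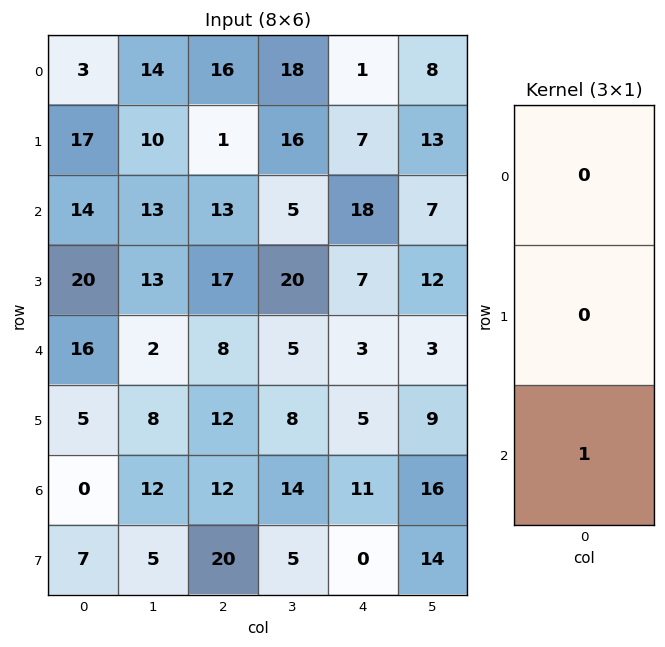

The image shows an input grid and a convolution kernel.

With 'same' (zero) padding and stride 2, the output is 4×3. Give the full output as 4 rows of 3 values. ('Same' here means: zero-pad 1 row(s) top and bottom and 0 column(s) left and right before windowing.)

Output[0,0]: The receptive field on the zero-padded input at this output position is [0 / 3 / 17]. Elementwise product with the kernel and sum: 17·1.

17 1 7
20 17 7
5 12 5
7 20 0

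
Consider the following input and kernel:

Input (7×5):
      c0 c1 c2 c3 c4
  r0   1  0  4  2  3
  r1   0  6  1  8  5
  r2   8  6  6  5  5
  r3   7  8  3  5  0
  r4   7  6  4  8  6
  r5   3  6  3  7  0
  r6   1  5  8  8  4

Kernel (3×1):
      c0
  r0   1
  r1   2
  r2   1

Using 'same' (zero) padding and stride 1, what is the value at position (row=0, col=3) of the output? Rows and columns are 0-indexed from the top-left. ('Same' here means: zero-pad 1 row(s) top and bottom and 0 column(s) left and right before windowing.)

12

The receptive field on the zero-padded input at this output position is [0 / 2 / 8]. Elementwise product with the kernel and sum: 0·1 + 2·2 + 8·1.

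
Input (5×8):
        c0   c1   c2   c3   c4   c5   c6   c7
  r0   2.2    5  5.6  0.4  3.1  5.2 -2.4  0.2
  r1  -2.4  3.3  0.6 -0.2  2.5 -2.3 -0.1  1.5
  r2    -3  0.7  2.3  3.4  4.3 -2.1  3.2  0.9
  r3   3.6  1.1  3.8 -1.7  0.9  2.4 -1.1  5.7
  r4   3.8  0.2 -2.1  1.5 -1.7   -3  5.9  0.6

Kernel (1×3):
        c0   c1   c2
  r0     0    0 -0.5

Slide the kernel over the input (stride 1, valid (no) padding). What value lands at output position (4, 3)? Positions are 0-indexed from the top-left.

1.5

The receptive field on the input at this output position is [1.5 -1.7 -3]. Elementwise product with the kernel and sum: -3·-0.5.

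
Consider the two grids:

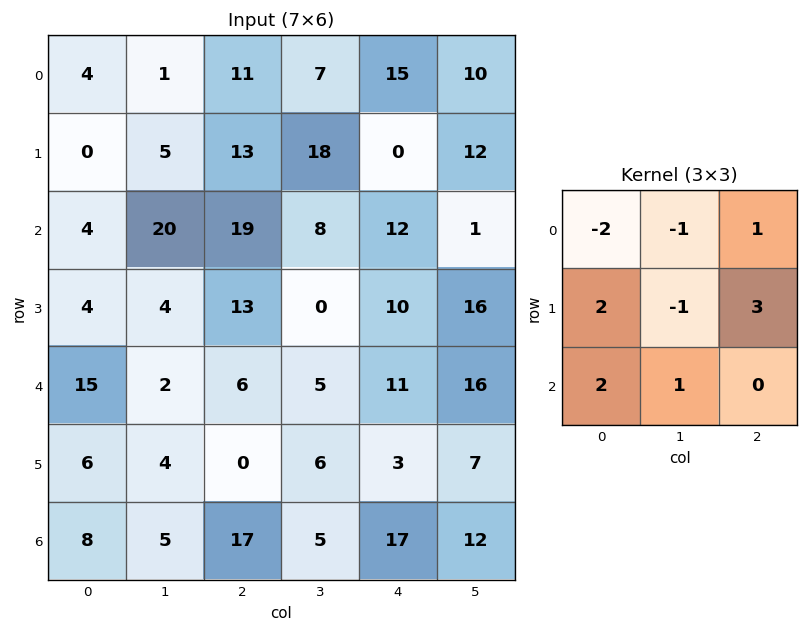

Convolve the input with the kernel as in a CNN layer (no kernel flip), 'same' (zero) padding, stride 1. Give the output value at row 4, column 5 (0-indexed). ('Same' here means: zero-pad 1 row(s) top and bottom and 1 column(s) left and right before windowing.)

The receptive field on the zero-padded input at this output position is [10 16 0 / 11 16 0 / 3 7 0]. Elementwise product with the kernel and sum: 10·-2 + 16·-1 + 0·1 + 11·2 + 16·-1 + 0·3 + 3·2 + 7·1.

-17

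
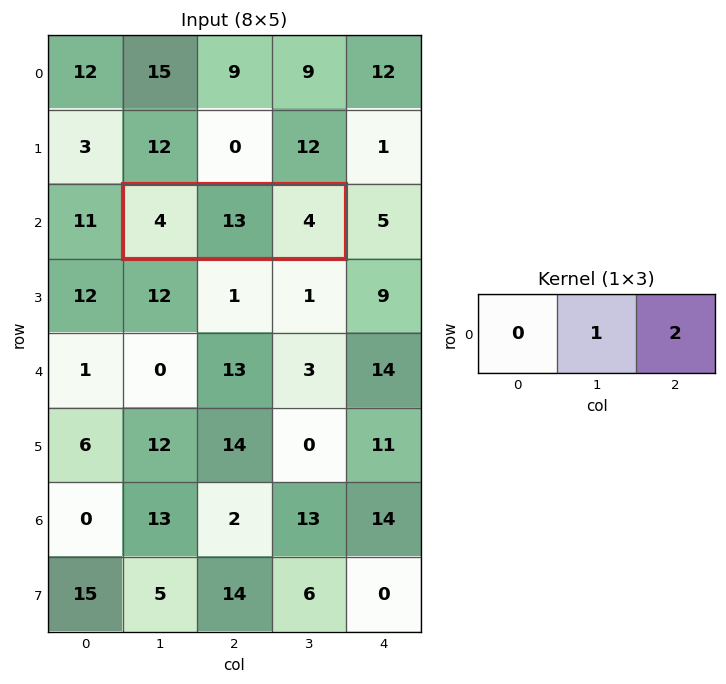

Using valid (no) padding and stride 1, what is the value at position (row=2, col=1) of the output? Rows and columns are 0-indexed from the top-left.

The receptive field on the input at this output position is [4 13 4]. Elementwise product with the kernel and sum: 13·1 + 4·2.

21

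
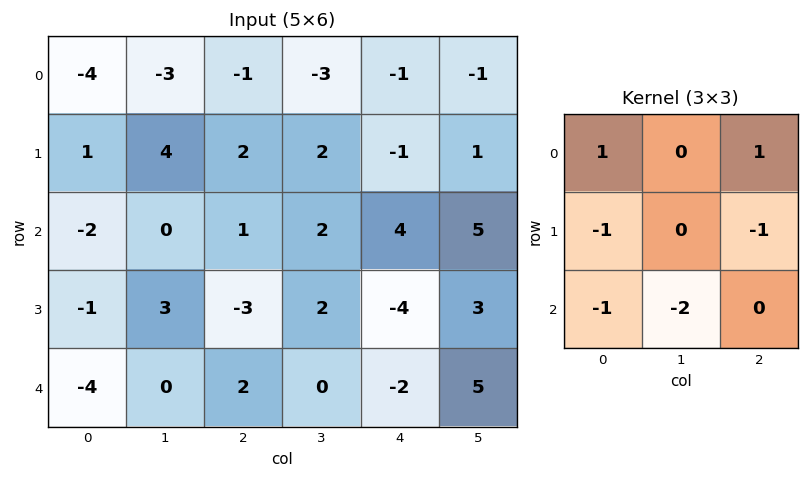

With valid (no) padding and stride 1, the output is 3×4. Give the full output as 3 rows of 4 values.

Output[0,0]: The receptive field on the input at this output position is [-4 -3 -1 / 1 4 2 / -2 0 1]. Elementwise product with the kernel and sum: -4·1 + -1·1 + 1·-1 + 2·-1 + -2·-1 + 0·-2.
Output[0,1]: The receptive field on the input at this output position is [-3 -1 -3 / 4 2 2 / 0 1 2]. Elementwise product with the kernel and sum: -3·1 + -3·1 + 4·-1 + 2·-1 + 0·-1 + 1·-2.

-6 -14 -8 -17
-1 7 -5 2
7 -7 10 6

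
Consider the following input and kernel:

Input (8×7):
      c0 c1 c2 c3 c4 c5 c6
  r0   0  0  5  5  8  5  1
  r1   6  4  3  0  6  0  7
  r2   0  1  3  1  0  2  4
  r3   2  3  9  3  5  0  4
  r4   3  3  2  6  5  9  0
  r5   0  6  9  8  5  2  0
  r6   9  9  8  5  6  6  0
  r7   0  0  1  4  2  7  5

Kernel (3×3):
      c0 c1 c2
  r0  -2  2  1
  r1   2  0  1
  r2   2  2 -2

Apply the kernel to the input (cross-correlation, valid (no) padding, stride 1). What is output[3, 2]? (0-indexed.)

26

The receptive field on the input at this output position is [9 3 5 / 2 6 5 / 9 8 5]. Elementwise product with the kernel and sum: 9·-2 + 3·2 + 5·1 + 2·2 + 5·1 + 9·2 + 8·2 + 5·-2.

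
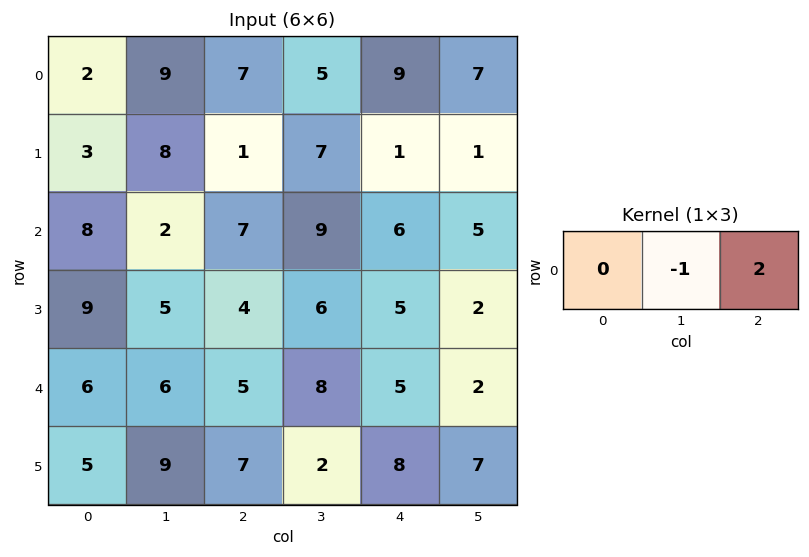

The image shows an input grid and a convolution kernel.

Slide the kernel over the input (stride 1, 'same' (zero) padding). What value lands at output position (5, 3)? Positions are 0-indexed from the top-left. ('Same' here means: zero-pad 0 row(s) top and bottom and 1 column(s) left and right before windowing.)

14

The receptive field on the zero-padded input at this output position is [7 2 8]. Elementwise product with the kernel and sum: 2·-1 + 8·2.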